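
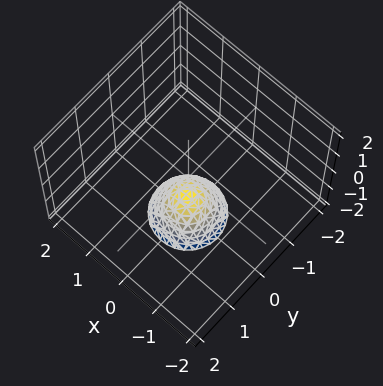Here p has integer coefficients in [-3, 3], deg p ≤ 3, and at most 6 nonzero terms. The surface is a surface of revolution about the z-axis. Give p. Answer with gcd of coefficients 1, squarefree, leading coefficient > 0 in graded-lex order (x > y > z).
3*x^2 + 3*y^2 + 2*z + 2

1. Degree: no degree-1 surface has this shape, so deg p = 2.
2. Symmetries: rotational symmetry about the z-axis ⇒ p depends on x, y only through x² + y².
3. From the visible intercepts: it misses every integer gridline on the x-axis; one z-axis crossing is at z = -1; no y-intercept at any integer in the box; a circular section at z = -2 has radius between 0 and 1.
4. Matching integer coefficients to the picture gives p.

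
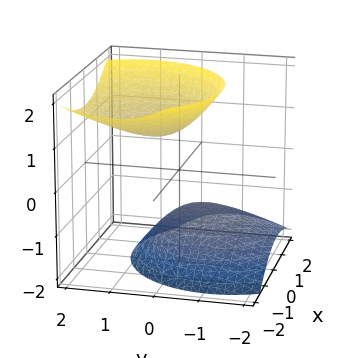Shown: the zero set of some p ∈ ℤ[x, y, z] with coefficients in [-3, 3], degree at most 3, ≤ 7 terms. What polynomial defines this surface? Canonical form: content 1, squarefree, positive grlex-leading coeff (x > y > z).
1. I count 2 distinct pieces. Treating them together as one polynomial.
2. The degree is 2 — no degree-1 surface has this shape.
3. Observable constraints: it misses every integer gridline on the x-axis; the z-axis gridline crossings are at z ∈ {-1, 1}; no y-intercept at any integer in the box.
4. Assembling these constraints gives the stated polynomial.

2*x^2 + x*z + 2*y^2 - 2*y*z - 2*z^2 + 2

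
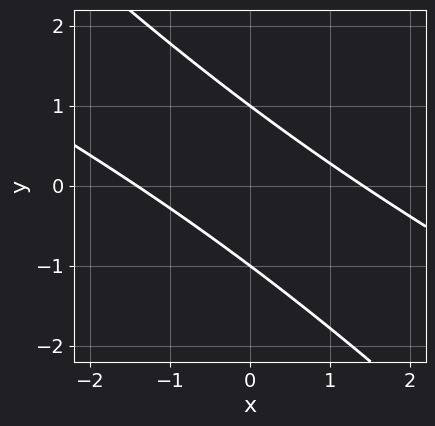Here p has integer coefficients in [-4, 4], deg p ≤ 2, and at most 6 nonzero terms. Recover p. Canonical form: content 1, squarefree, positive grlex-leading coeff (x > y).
x^2 + 3*x*y + 2*y^2 - 2

(a) Degree: no degree-1 curve has this shape, so deg p = 2.
(b) Reading off the gridlines: among the integer gridlines, it crosses the y-axis at y ∈ {-1, 1}.
(c) These observations pin down the coefficients.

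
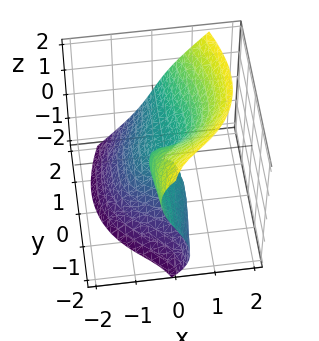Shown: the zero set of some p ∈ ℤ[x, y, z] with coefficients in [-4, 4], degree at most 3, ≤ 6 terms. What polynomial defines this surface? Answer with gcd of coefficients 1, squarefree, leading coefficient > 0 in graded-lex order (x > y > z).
2*x^3 + 2*x*y^2 - z^3 - 2*y*z

First, degree: no degree-2 surface has this shape, so deg p = 3.
Then, reading off the gridlines: it meets the x-axis at x = 0 (among the integer gridlines); the visible y-axis segment lies entirely on the surface; one z-axis crossing is at z = 0.
Finally, fitting integer coefficients to these (and the overall shape) gives p.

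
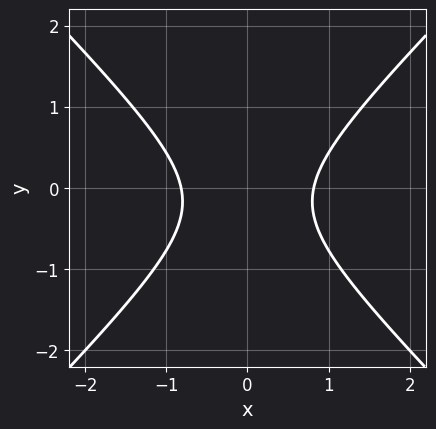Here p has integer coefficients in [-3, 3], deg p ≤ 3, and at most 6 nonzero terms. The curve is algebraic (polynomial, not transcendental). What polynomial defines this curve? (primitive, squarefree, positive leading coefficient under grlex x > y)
(a) Degree: a generic line meets the curve in up to 2 points, so deg p = 2.
(b) Symmetries: it's symmetric under x → −x, forcing even powers of x.
(c) From the axis intercepts and sections: the curve avoids every integer y-axis point in the box.
(d) Matching integer coefficients to the picture gives p.

3*x^2 - 3*y^2 - y - 2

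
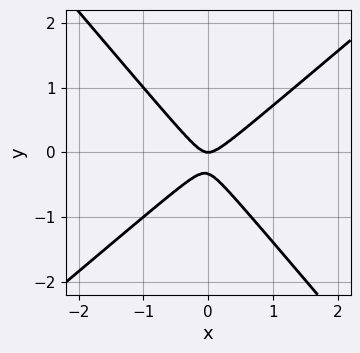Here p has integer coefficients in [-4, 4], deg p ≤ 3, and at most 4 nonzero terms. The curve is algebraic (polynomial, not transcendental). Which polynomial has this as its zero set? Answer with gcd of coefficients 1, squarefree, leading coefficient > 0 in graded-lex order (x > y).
3*x^2 - x*y - 3*y^2 - y

The degree is 2 — no degree-1 curve has this shape.
Checking where it meets the axes: it meets the x-axis at x = 0 (among the integer gridlines); one y-axis crossing is at y = 0.
Solving for integer coefficients yields p as stated.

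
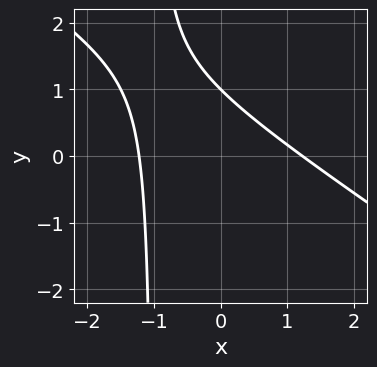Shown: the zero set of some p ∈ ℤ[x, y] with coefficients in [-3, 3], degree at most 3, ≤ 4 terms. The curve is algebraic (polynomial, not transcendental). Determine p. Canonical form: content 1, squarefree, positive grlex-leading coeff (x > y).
1. deg p = 2. The shape is more complex than any degree-1 curve.
2. Against the integer gridlines: it meets the y-axis at y = 1 (among the integer gridlines).
3. Together with the visible shape, these determine p as stated.

2*x^2 + 3*x*y + 3*y - 3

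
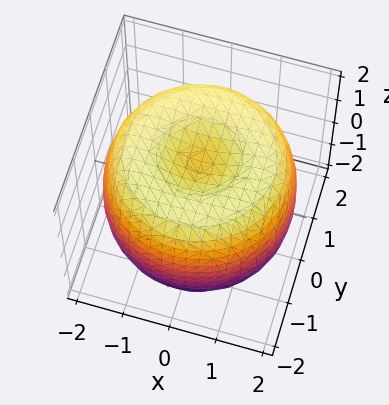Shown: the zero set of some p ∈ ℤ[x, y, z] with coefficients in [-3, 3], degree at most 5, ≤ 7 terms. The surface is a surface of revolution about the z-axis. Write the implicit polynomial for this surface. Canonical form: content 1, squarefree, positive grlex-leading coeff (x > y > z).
x^4 + 2*x^2*y^2 + y^4 - 3*x^2 - 3*y^2 + 2*z^2 - 3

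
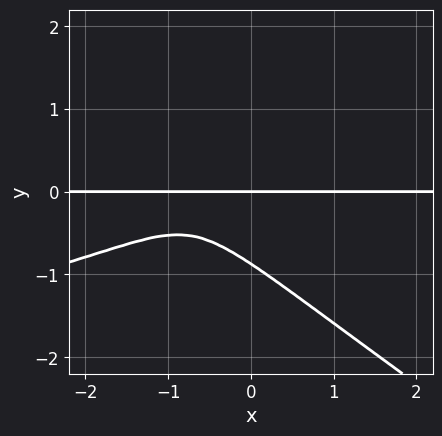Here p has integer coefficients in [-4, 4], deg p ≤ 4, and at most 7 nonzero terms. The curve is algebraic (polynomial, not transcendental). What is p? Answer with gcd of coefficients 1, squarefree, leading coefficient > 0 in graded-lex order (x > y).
2*x*y^3 + 3*y^4 + 2*x^2*y + 3*x*y + 2*y

1. deg p = 4. A generic line meets the curve in up to 4 points.
2. Reading off the gridlines: it meets the y-axis at y = 0 (among the integer gridlines); every point of the x-axis in the box is on the curve.
3. Putting this together gives p.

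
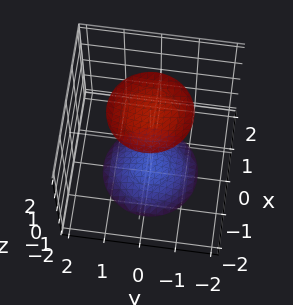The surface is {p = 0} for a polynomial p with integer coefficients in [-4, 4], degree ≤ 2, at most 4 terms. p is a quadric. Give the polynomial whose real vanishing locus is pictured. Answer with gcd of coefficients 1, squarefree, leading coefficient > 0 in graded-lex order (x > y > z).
x^2 + y^2 - z^2 + 3

1. There are 2 components. Treating them together as one polynomial.
2. The degree is 2 — two separate bowl-shaped sheets opening away from each other; a quadric.
3. By symmetry, every cross-section ⟂ z is a circle, so x, y appear only via x² + y²; mirror symmetry z ↦ −z ⇒ only even powers of z.
4. Reading off the gridlines: it misses every integer gridline on the x-axis; the surface avoids every integer y-axis point in the box.
5. Fitting integer coefficients to these (and the overall shape) gives p.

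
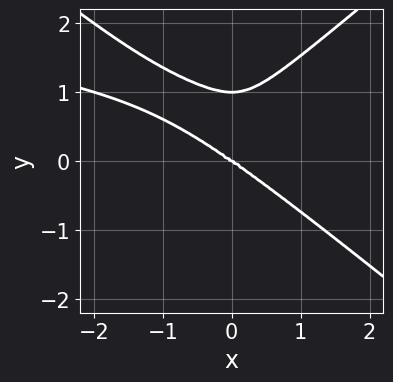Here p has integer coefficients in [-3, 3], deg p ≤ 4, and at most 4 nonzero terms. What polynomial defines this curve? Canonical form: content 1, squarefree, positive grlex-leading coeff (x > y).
The degree is 4 — a generic line meets the curve in up to 4 points.
Observable constraints: it crosses the x-axis at the gridline x = 0; among the integer gridlines, it crosses the y-axis at y ∈ {0, 1}.
Fitting integer coefficients to these (and the overall shape) gives p.

2*x^2*y^2 - 3*y^4 + x^3 + 3*y^3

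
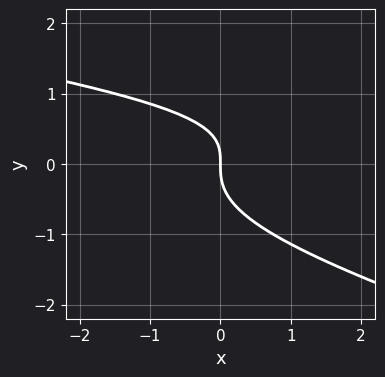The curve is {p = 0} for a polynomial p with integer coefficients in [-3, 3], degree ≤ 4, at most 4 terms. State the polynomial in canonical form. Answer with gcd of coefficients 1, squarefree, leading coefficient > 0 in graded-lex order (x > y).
x*y^2 + 3*y^3 - x*y + 2*x

deg p = 3. A generic line meets the curve in up to 3 points.
Against the integer gridlines: it crosses the y-axis at the gridline y = 0; it meets the x-axis at x = 0 (among the integer gridlines).
Together with the visible shape, these determine p as stated.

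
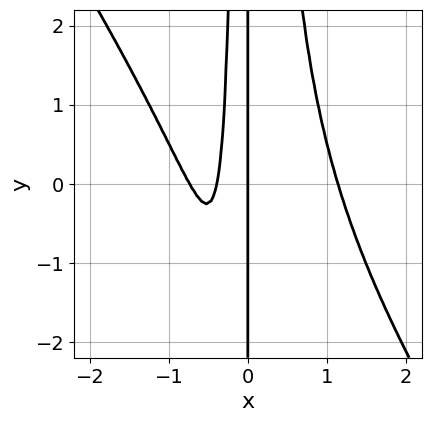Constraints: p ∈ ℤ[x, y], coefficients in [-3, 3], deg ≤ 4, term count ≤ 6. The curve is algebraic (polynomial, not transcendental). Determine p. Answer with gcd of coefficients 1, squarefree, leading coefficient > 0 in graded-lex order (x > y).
3*x^4 + 2*x^3*y - 3*x^2 - x

deg p = 4. The shape is more complex than any degree-3 curve.
Reading off the gridlines: the visible y-axis segment lies entirely on the curve; it crosses the x-axis at the gridline x = 0.
The integer polynomial consistent with all of this is the stated p.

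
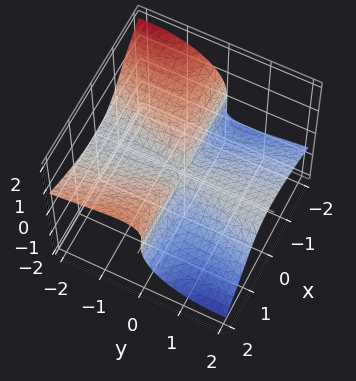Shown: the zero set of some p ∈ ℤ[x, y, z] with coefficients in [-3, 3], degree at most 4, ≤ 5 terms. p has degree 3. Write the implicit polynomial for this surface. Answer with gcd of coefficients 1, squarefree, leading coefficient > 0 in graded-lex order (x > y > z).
2*x^2*y - 3*x*y*z - x*z^2 + 3*y^2*z + 3*z^3

(a) The degree is 3 — the shape is more complex than any degree-2 surface.
(b) Against the integer gridlines: the visible x-axis segment lies entirely on the surface; the visible y-axis segment lies entirely on the surface; it crosses the z-axis at the gridline z = 0.
(c) The integer polynomial consistent with all of this is the stated p.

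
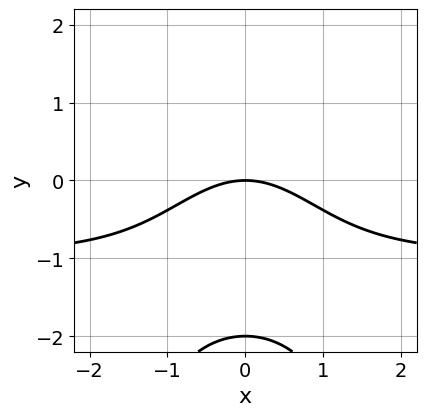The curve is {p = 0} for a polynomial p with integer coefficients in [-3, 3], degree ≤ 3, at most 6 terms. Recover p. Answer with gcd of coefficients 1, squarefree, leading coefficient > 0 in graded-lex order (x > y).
(a) The degree is 3 — no degree-2 curve has this shape.
(b) Symmetries: mirror symmetry x ↦ −x ⇒ only even powers of x.
(c) From the axis intercepts and sections: among the integer gridlines, it crosses the y-axis at y ∈ {-2, 0}; it meets the x-axis at x = 0 (among the integer gridlines).
(d) Assembling these constraints gives the stated polynomial.

x^2*y + x^2 + y^2 + 2*y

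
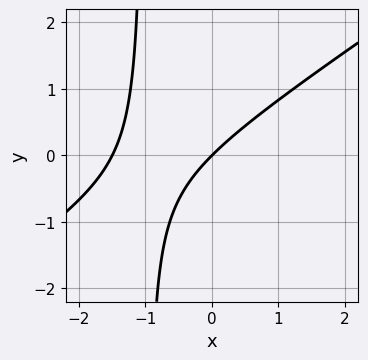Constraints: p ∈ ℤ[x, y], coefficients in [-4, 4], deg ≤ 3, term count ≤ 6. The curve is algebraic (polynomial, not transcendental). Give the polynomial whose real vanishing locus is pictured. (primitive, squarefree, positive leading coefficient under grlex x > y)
2*x^2 - 3*x*y + 3*x - 3*y

1. The degree is 2 — the shape is more complex than any degree-1 curve.
2. Observable constraints: it crosses the y-axis at the gridline y = 0; it crosses the x-axis at the gridline x = 0.
3. The integer polynomial consistent with all of this is the stated p.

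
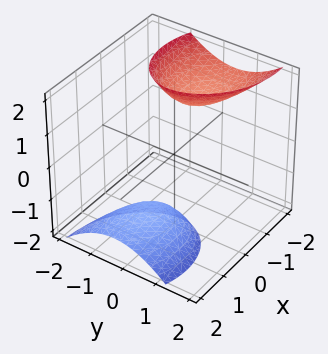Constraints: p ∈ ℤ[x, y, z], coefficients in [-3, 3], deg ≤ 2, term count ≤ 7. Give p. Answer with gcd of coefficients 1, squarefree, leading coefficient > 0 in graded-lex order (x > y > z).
First, the picture has 2 separate pieces.
Next, degree: a generic line meets the surface in up to 2 points, so deg p = 2.
Next, from the axis intercepts and sections: it misses every integer gridline on the y-axis; the surface avoids every integer x-axis point in the box.
Finally, matching integer coefficients to the picture gives p.

2*x^2 + x*y + 3*x*z + 3*y^2 - z^2 + 3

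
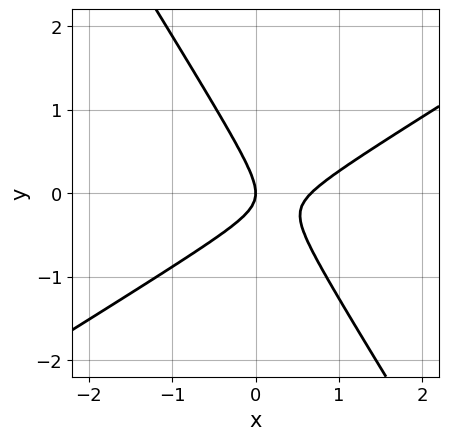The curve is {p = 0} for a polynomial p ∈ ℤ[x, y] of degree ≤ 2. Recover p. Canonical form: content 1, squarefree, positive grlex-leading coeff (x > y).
3*x^2 - 3*x*y - 3*y^2 - 2*x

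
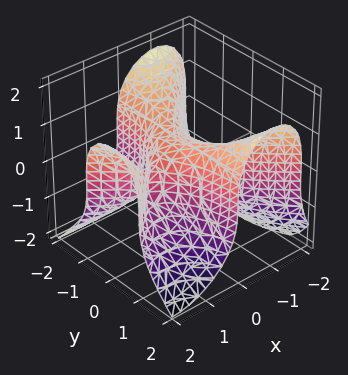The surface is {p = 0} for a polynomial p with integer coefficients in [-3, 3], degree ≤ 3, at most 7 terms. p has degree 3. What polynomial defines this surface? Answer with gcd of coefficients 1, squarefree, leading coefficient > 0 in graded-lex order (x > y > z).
2*x^3 - 3*x*y^2 - 2*z^3 - 3*x^2 + 1

(a) deg p = 3. A generic line meets the surface in up to 3 points.
(b) From the axis intercepts and sections: no y-intercept at any integer in the box; one x-axis crossing is at x = 1.
(c) The integer polynomial consistent with all of this is the stated p.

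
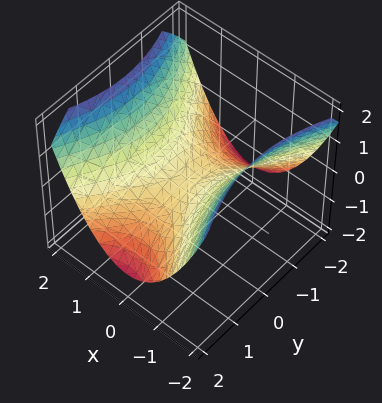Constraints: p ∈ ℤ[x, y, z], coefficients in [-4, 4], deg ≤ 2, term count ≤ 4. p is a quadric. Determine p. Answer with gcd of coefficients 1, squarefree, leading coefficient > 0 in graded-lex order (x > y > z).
deg p = 2. A hyperbolic paraboloid; a quadric.
Symmetries: the x ↦ −x reflection is a symmetry, so x appears only in even powers; mirror symmetry y ↦ −y ⇒ only even powers of y.
Against the integer gridlines: one z-axis crossing is at z = 0; one x-axis crossing is at x = 0.
These observations pin down the coefficients.

2*x^2 - y^2 - 3*z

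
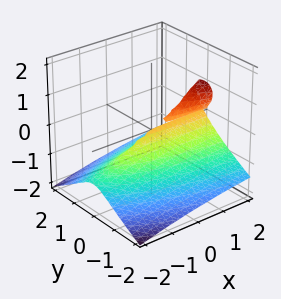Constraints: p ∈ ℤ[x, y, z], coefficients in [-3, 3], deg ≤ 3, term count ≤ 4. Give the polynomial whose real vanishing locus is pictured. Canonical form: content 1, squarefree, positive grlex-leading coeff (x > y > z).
x*z^2 - 2*z^3 - 2*y^2

First, deg p = 3.
Next, from the axis intercepts and sections: the visible x-axis segment lies entirely on the surface; one z-axis crossing is at z = 0; it crosses the y-axis at the gridline y = 0.
Finally, the integer polynomial consistent with all of this is the stated p.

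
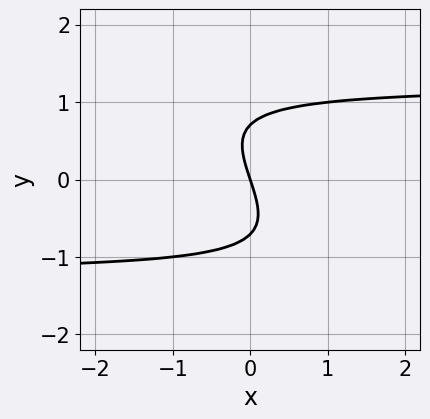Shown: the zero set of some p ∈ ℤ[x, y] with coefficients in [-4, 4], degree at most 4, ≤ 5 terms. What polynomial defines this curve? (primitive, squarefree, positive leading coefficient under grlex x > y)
First, the degree is 3 — a generic line meets the curve in up to 3 points.
Then, from the visible intercepts: it meets the y-axis at y = 0 (among the integer gridlines); it crosses the x-axis at the gridline x = 0.
Finally, putting this together gives p.

2*x*y^2 + 2*y^3 - 3*x - y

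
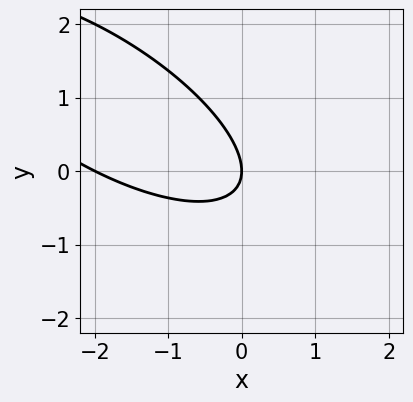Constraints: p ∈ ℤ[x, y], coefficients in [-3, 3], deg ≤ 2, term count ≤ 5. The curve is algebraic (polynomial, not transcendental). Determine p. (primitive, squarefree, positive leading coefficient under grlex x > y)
First, degree: a generic line meets the curve in up to 2 points, so deg p = 2.
Then, checking where it meets the axes: the x-axis gridline crossings are at x ∈ {-2, 0}; it crosses the y-axis at the gridline y = 0.
Finally, solving for integer coefficients yields p as stated.

x^2 + 2*x*y + 2*y^2 + 2*x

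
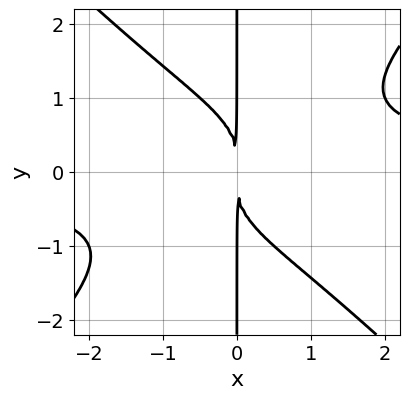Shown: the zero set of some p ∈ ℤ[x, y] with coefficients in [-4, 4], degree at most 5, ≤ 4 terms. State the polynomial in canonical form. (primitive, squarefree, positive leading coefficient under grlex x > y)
2*x^3*y - 2*x*y^3 - 3*x^2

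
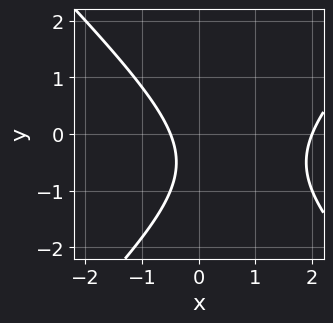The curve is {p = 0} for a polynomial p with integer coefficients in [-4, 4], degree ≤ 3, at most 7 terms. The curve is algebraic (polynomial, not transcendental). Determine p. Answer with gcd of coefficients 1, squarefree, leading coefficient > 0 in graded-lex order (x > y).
First, the degree is 2 — no degree-1 curve has this shape.
Next, observable constraints: no y-intercept at any integer in the box; it meets the x-axis at x = 2 (among the integer gridlines).
Finally, fitting integer coefficients to these (and the overall shape) gives p.

2*x^2 - 2*y^2 - 3*x - 2*y - 2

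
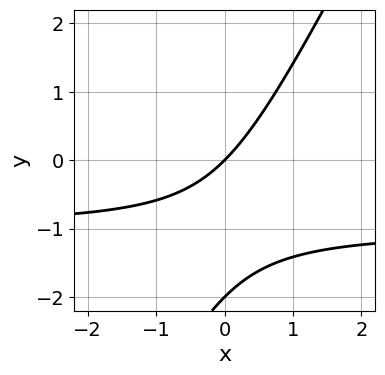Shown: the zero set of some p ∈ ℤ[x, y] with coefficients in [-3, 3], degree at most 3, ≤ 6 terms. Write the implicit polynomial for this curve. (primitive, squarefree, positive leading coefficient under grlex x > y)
2*x*y - y^2 + 2*x - 2*y

First, the degree is 2 — the shape is more complex than any degree-1 curve.
Next, checking where it meets the axes: it meets the x-axis at x = 0 (among the integer gridlines); the y-axis gridline crossings are at y ∈ {-2, 0}.
Finally, solving for integer coefficients yields p as stated.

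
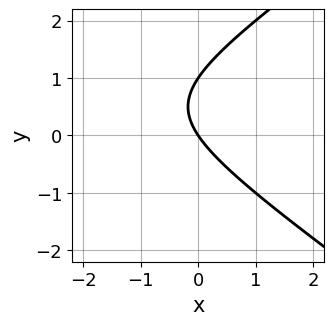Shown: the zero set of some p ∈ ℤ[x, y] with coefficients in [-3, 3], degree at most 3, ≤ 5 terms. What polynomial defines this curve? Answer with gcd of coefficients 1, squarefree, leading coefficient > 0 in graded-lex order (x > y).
x^2 - 2*y^2 + 3*x + 2*y

(a) Degree: no degree-1 curve has this shape, so deg p = 2.
(b) Observable constraints: it meets the x-axis at x = 0 (among the integer gridlines); the y-axis gridline crossings are at y ∈ {0, 1}.
(c) These observations pin down the coefficients.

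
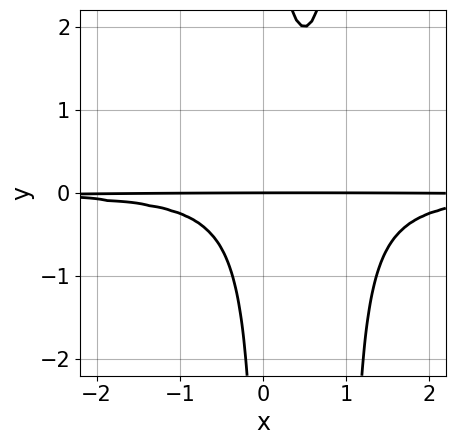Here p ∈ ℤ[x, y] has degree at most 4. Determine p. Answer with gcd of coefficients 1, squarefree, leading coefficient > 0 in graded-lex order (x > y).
2*x^2*y^2 - 2*x*y^2 + y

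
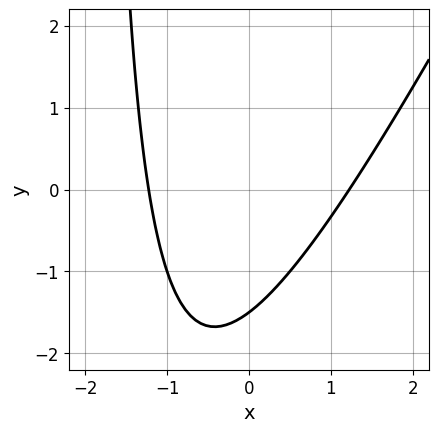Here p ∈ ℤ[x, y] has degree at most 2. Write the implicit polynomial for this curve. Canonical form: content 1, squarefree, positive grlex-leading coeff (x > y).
2*x^2 - x*y - 2*y - 3

deg p = 2.
Solving for integer coefficients yields p as stated.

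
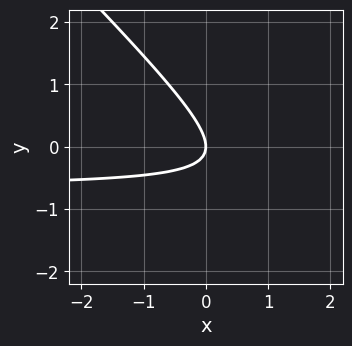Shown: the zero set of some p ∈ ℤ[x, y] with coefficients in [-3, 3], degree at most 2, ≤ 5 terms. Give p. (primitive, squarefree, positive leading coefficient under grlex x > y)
3*x*y + 3*y^2 + 2*x

1. deg p = 2. The shape is more complex than any degree-1 curve.
2. Reading off the gridlines: it meets the x-axis at x = 0 (among the integer gridlines); it meets the y-axis at y = 0 (among the integer gridlines).
3. These observations pin down the coefficients.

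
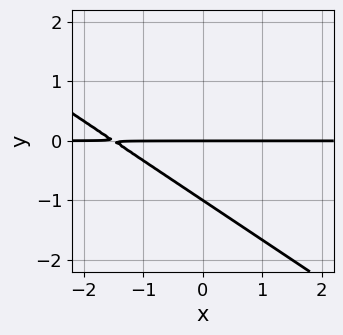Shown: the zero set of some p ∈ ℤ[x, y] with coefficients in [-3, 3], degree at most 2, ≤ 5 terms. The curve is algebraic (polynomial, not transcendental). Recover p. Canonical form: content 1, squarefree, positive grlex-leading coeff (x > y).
deg p = 2. No degree-1 curve has this shape.
From the visible intercepts: the visible x-axis segment lies entirely on the curve; among the integer gridlines, it crosses the y-axis at y ∈ {-1, 0}.
Fitting integer coefficients to these (and the overall shape) gives p.

2*x*y + 3*y^2 + 3*y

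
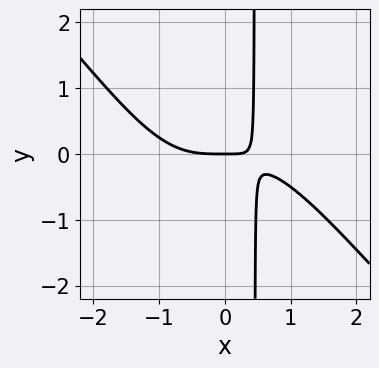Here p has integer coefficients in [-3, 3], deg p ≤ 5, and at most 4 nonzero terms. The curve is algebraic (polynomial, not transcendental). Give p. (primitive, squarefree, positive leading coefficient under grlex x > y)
x^4 + x^3*y + 2*x*y - y

First, degree: the shape is more complex than any degree-3 curve, so deg p = 4.
Then, from the axis intercepts and sections: it crosses the x-axis at the gridline x = 0; it meets the y-axis at y = 0 (among the integer gridlines).
Finally, fitting integer coefficients to these (and the overall shape) gives p.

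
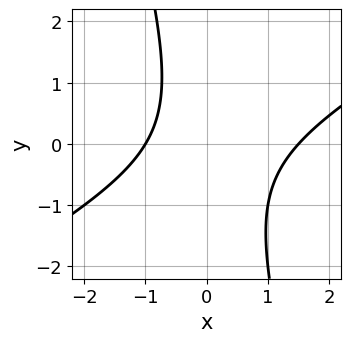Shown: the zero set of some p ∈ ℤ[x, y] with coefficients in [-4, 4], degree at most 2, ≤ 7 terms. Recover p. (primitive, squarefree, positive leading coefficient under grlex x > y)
deg p = 2. No degree-1 curve has this shape.
Reading off the gridlines: the curve avoids every integer y-axis point in the box; it crosses the x-axis at the gridline x = -1.
Together with the visible shape, these determine p as stated.

2*x^2 - 3*x*y - y^2 - x - 3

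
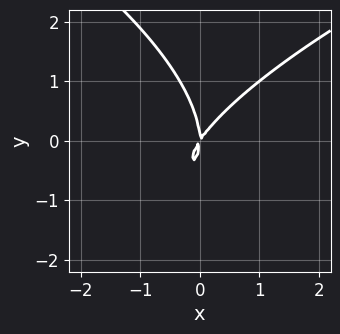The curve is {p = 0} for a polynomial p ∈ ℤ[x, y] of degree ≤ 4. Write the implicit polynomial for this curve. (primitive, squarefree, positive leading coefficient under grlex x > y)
First, the degree is 3 — a generic line meets the curve in up to 3 points.
Next, from the axis intercepts and sections: it meets the y-axis at y = 0 (among the integer gridlines); it meets the x-axis at x = 0 (among the integer gridlines).
Finally, assembling these constraints gives the stated polynomial.

y^3 - 3*x^2 + 2*x*y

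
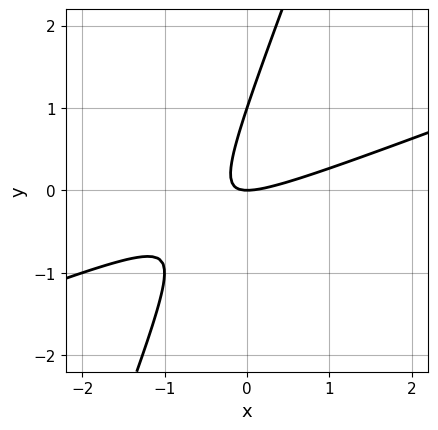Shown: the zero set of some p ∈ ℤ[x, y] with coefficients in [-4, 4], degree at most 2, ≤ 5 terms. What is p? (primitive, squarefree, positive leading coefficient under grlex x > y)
x^2 - 3*x*y + y^2 - y

1. The degree is 2 — the shape is more complex than any degree-1 curve.
2. From the visible intercepts: it meets the x-axis at x = 0 (among the integer gridlines); among the integer gridlines, it crosses the y-axis at y ∈ {0, 1}.
3. Matching integer coefficients to the picture gives p.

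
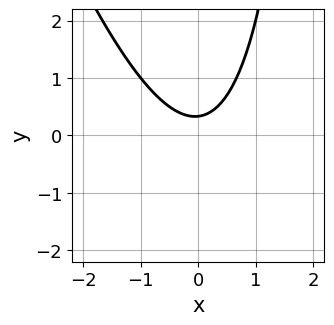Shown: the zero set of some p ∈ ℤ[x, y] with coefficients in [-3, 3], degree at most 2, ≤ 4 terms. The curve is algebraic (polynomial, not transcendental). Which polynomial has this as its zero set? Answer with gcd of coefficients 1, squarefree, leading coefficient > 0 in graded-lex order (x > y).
(a) The degree is 2 — the shape is more complex than any degree-1 curve.
(b) Checking where it meets the axes: no x-intercept at any integer in the box.
(c) Matching integer coefficients to the picture gives p.

3*x^2 + x*y - 3*y + 1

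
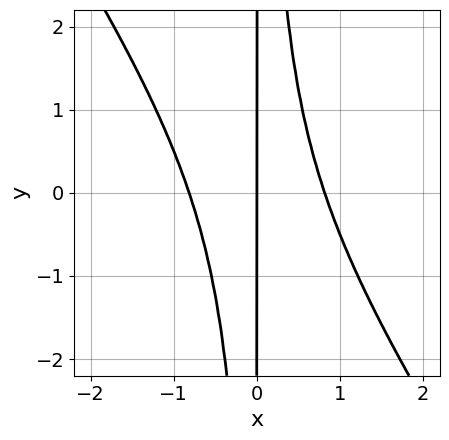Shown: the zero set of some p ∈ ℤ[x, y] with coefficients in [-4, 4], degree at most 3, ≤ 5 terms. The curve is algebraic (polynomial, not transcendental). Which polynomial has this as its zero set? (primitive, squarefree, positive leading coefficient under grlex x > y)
3*x^3 + 2*x^2*y - 2*x

(a) deg p = 3. No degree-2 curve has this shape.
(b) Observable constraints: it crosses the x-axis at the gridline x = 0; the visible y-axis segment lies entirely on the curve.
(c) The integer polynomial consistent with all of this is the stated p.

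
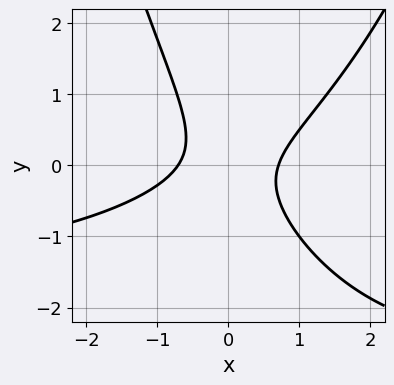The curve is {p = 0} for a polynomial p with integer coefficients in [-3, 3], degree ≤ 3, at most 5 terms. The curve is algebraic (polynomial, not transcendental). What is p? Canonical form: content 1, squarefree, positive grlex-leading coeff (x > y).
deg p = 3. No degree-2 curve has this shape.
Checking where it meets the axes: no y-intercept at any integer in the box.
Putting this together gives p.

x^2*y + 2*x^2 - 2*x*y - 2*y^2 - 1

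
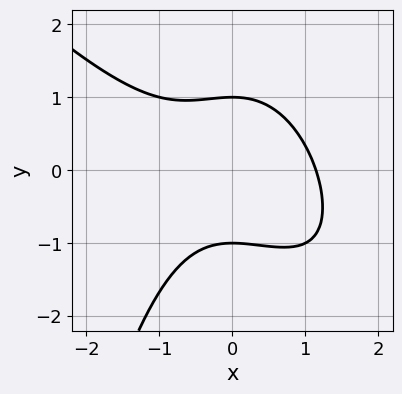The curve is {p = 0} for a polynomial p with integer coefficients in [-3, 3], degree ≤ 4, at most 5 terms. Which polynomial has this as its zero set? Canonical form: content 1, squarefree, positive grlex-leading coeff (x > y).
(a) The degree is 3 — the shape is more complex than any degree-2 curve.
(b) From the visible intercepts: among the integer gridlines, it crosses the y-axis at y ∈ {-1, 1}.
(c) Fitting integer coefficients to these (and the overall shape) gives p.

2*x^3 + 2*x^2*y + 3*y^2 - 3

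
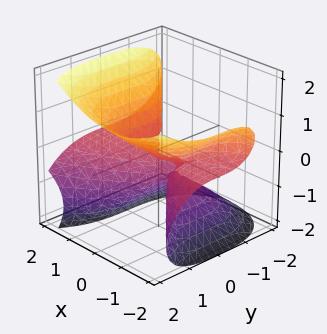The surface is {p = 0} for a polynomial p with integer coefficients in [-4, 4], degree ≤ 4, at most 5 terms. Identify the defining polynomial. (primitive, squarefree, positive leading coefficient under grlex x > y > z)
2*x^2*z + y^3 - 2*z^3 + 2*x*z - 2*z^2

1. Degree: no degree-2 surface has this shape, so deg p = 3.
2. Observable constraints: one y-axis crossing is at y = 0; every point of the x-axis in the box is on the surface; among the integer gridlines, it crosses the z-axis at z ∈ {-1, 0}.
3. Solving for integer coefficients yields p as stated.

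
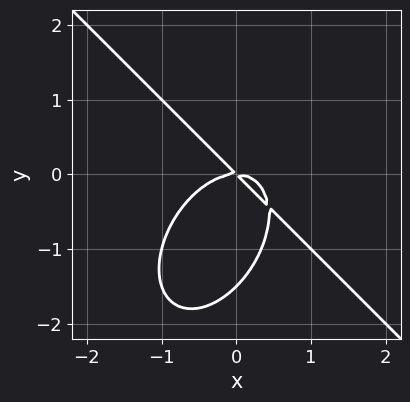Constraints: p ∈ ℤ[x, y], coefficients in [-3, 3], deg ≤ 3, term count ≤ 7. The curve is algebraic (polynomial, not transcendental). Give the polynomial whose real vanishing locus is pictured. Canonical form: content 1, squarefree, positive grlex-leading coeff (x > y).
deg p = 3. The shape is more complex than any degree-2 curve.
Observable constraints: one x-axis crossing is at x = 0; one y-axis crossing is at y = 0.
The integer polynomial consistent with all of this is the stated p.

3*x^3 + x^2*y + 2*y^3 + 3*x*y + 3*y^2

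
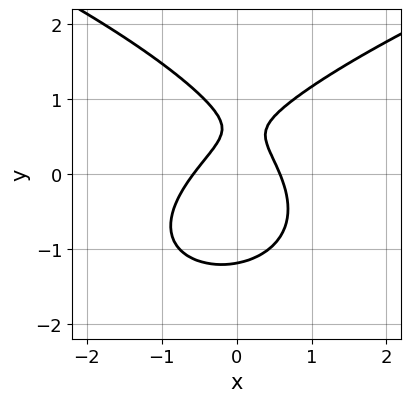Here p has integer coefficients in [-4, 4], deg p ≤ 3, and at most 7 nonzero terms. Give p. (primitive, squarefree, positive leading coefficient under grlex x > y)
First, the degree is 3 — the shape is more complex than any degree-2 curve.
Finally, matching integer coefficients to the picture gives p.

2*y^3 - 3*x^2 + x*y - 2*y + 1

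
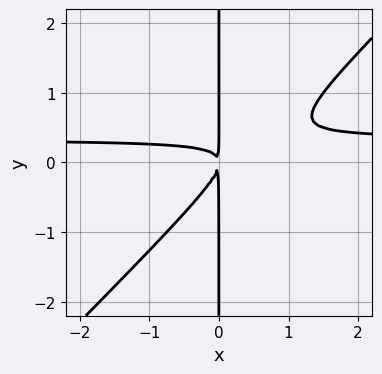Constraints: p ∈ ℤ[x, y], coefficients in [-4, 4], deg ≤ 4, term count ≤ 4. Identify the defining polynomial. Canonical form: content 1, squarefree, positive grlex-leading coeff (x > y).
1. deg p = 3. The shape is more complex than any degree-2 curve.
2. Checking where it meets the axes: the visible y-axis segment lies entirely on the curve.
3. Solving for integer coefficients yields p as stated.

3*x^2*y - 3*x*y^2 - x^2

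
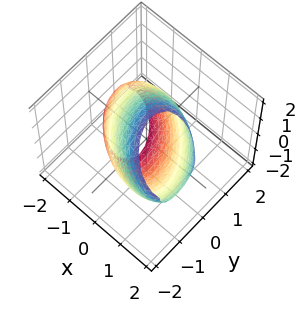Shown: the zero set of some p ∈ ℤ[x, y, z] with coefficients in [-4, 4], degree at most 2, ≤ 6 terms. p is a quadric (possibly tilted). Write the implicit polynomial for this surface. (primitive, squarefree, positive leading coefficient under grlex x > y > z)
2*x^2 + 2*x*y - 2*x*z + 2*y^2 + z^2 - 3

(a) Degree: a generic line meets the surface in up to 2 points, so deg p = 2.
(b) Putting this together gives p.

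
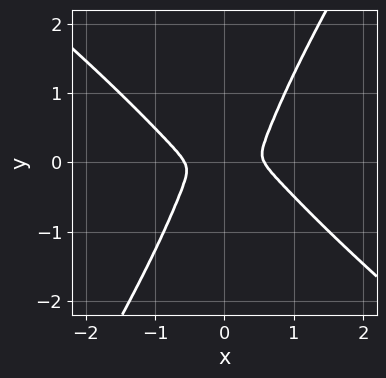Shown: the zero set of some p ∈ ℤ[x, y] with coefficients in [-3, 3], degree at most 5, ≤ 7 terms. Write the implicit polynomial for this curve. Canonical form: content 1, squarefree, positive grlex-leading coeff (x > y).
3*x^4 + 3*x^3*y - y^4 - x^2 - 2*y^2

(a) deg p = 4.
(b) The integer polynomial consistent with all of this is the stated p.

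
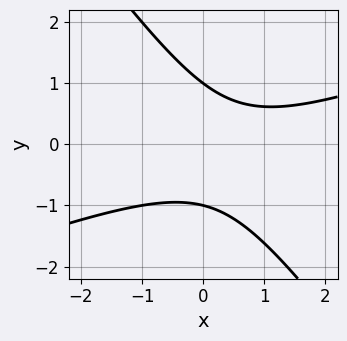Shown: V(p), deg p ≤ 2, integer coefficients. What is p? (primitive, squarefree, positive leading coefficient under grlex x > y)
x^2 - 2*x*y - 2*y^2 - x + 2

(a) Degree: no degree-1 curve has this shape, so deg p = 2.
(b) Observable constraints: the curve avoids every integer x-axis point in the box; among the integer gridlines, it crosses the y-axis at y ∈ {-1, 1}.
(c) The integer polynomial consistent with all of this is the stated p.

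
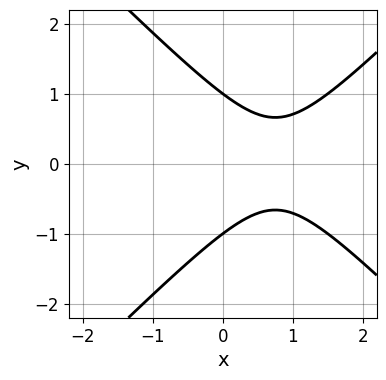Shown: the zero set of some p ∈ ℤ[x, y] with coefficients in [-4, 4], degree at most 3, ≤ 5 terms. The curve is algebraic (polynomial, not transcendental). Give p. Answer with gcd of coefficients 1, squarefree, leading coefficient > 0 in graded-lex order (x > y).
2*x^2 - 2*y^2 - 3*x + 2

First, deg p = 2.
Next, symmetries: it's symmetric under y → −y, forcing even powers of y.
Next, reading off the gridlines: among the integer gridlines, it crosses the y-axis at y ∈ {-1, 1}; it misses every integer gridline on the x-axis.
Finally, solving for integer coefficients yields p as stated.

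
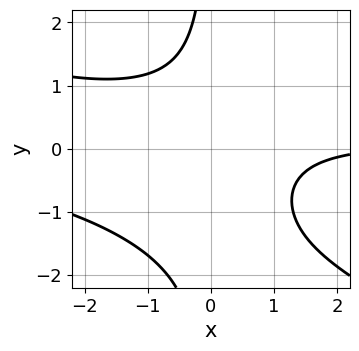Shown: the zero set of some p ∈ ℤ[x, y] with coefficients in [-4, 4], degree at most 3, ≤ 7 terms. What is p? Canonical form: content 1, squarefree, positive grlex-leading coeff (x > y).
x^2*y + 2*x*y^2 + 2*x*y - x + 3

deg p = 3.
Observable constraints: no x-intercept at any integer in the box; the curve avoids every integer y-axis point in the box.
These observations pin down the coefficients.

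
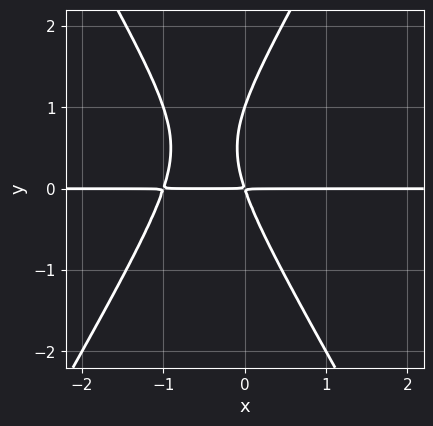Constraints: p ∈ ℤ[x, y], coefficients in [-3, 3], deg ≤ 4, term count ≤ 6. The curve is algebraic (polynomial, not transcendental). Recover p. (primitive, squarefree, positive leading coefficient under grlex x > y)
3*x^2*y - y^3 + 3*x*y + y^2

The degree is 3 — the shape is more complex than any degree-2 curve.
Checking where it meets the axes: the visible x-axis segment lies entirely on the curve; it meets the y-axis at y = 1 (among the integer gridlines).
Putting this together gives p.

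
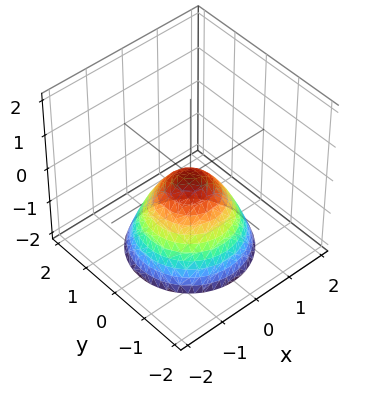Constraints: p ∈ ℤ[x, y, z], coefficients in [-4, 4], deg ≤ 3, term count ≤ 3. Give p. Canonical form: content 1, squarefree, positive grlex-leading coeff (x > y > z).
1. The degree is 2 — a single bowl opening along one axis; a quadric.
2. Symmetries: rotational symmetry about the z-axis ⇒ p depends on x, y only through x² + y².
3. From the visible intercepts: a circular section at z = -1 has radius exactly 1; it meets the x-axis at x = 0 (among the integer gridlines); one z-axis crossing is at z = 0; it crosses the y-axis at the gridline y = 0.
4. Putting this together gives p.

x^2 + y^2 + z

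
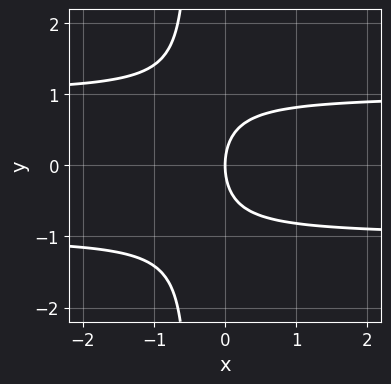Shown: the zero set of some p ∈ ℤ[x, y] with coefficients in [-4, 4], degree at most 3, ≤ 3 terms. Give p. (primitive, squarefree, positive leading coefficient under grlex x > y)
2*x*y^2 + y^2 - 2*x

Degree: no degree-2 curve has this shape, so deg p = 3.
Symmetries: it's symmetric under y → −y, forcing even powers of y.
Reading off the gridlines: one y-axis crossing is at y = 0; it meets the x-axis at x = 0 (among the integer gridlines).
Fitting integer coefficients to these (and the overall shape) gives p.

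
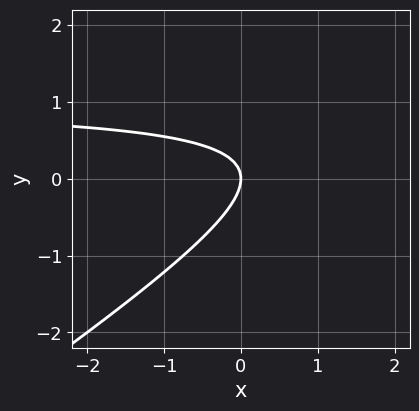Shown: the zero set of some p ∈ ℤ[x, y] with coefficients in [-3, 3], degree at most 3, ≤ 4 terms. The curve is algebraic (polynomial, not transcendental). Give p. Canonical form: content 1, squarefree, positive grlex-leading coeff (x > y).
2*x*y - 3*y^2 - 2*x

(a) deg p = 2. The shape is more complex than any degree-1 curve.
(b) Against the integer gridlines: it crosses the y-axis at the gridline y = 0; it meets the x-axis at x = 0 (among the integer gridlines).
(c) Together with the visible shape, these determine p as stated.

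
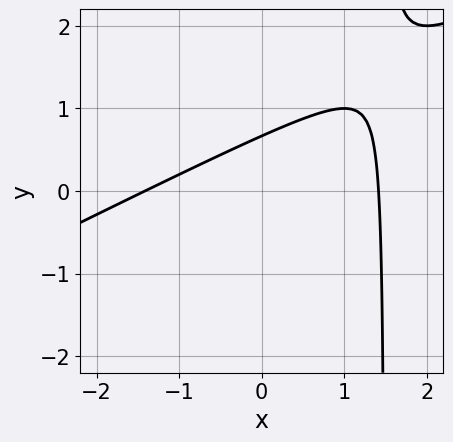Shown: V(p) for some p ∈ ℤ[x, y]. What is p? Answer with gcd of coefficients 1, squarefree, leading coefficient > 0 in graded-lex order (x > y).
x^2 - 2*x*y + 3*y - 2

1. deg p = 2.
2. Putting this together gives p.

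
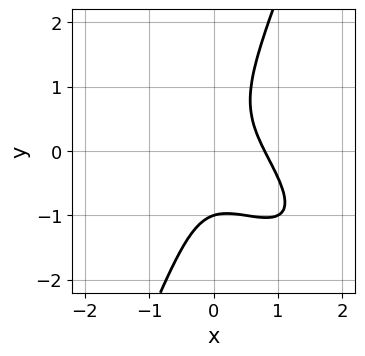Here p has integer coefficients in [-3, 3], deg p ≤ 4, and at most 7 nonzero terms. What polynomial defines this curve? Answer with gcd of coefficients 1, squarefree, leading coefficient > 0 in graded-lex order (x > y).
deg p = 3.
Against the integer gridlines: one y-axis crossing is at y = -1.
Matching integer coefficients to the picture gives p.

2*x^3 + 3*x^2*y + x*y^2 - y^3 - 1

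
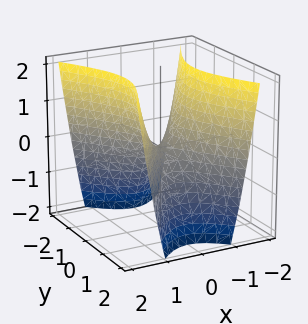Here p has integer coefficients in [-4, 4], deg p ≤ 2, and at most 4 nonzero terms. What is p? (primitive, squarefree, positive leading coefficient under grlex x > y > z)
2*x^2 - y^2 - z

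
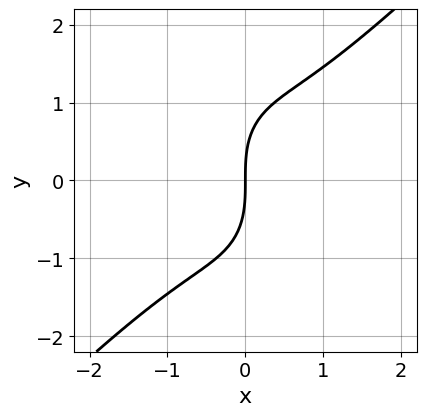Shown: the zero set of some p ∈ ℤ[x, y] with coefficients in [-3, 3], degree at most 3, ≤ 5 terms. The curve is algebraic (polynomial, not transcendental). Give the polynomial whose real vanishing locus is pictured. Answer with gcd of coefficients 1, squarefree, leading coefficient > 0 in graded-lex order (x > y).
(a) The degree is 3 — no degree-2 curve has this shape.
(b) Checking where it meets the axes: it meets the x-axis at x = 0 (among the integer gridlines); it meets the y-axis at y = 0 (among the integer gridlines).
(c) The integer polynomial consistent with all of this is the stated p.

3*x^3 - 2*x^2*y - y^3 + 3*x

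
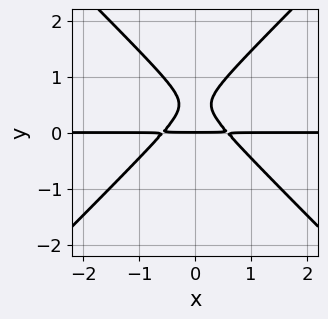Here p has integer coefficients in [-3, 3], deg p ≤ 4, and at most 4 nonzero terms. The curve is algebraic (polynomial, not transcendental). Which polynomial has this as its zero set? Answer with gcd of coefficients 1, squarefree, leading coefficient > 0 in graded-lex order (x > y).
First, deg p = 3. No degree-2 curve has this shape.
Next, symmetries: mirror symmetry x ↦ −x ⇒ only even powers of x.
Next, observable constraints: the visible x-axis segment lies entirely on the curve; it meets the y-axis at y = 0 (among the integer gridlines).
Finally, fitting integer coefficients to these (and the overall shape) gives p.

3*x^2*y - 3*y^3 + 3*y^2 - y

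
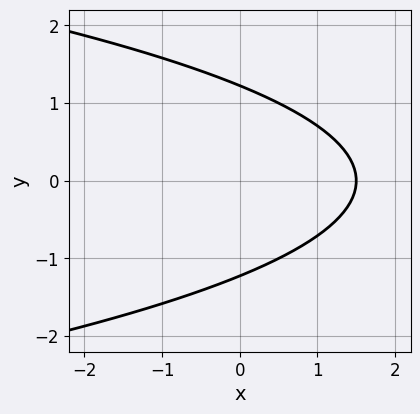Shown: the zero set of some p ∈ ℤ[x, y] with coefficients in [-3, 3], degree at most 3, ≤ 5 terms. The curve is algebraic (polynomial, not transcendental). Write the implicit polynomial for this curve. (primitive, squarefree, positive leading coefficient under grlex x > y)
1. Degree: a generic line meets the curve in up to 2 points, so deg p = 2.
2. Symmetries: the y ↦ −y reflection is a symmetry, so y appears only in even powers.
3. Matching integer coefficients to the picture gives p.

2*y^2 + 2*x - 3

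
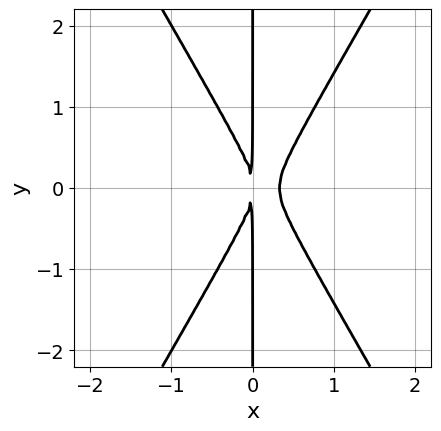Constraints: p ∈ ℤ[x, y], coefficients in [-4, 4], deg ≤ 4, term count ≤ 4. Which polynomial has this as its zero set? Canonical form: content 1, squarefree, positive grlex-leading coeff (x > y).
3*x^3 - x*y^2 - x^2

(a) The degree is 3 — the shape is more complex than any degree-2 curve.
(b) Symmetries: it's symmetric under y → −y, forcing even powers of y.
(c) Against the integer gridlines: the visible y-axis segment lies entirely on the curve.
(d) These observations pin down the coefficients.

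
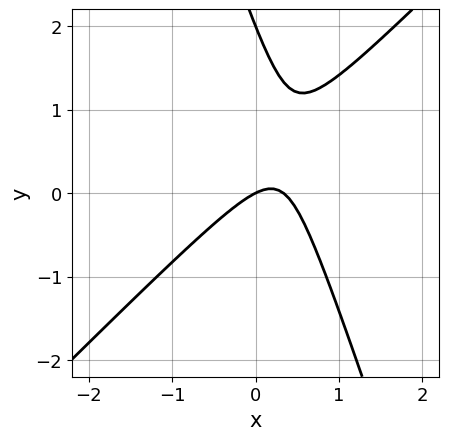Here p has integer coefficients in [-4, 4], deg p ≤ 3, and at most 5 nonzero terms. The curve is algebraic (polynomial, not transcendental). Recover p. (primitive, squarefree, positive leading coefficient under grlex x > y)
3*x^2 - 2*x*y - y^2 - x + 2*y

First, degree: no degree-1 curve has this shape, so deg p = 2.
Next, observable constraints: it meets the x-axis at x = 0 (among the integer gridlines); the y-axis gridline crossings are at y ∈ {0, 2}.
Finally, putting this together gives p.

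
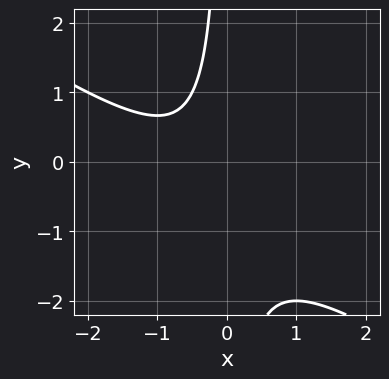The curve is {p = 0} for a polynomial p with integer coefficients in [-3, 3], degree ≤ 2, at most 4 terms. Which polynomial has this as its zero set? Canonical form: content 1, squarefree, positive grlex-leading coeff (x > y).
2*x^2 + 3*x*y + 2*x + 2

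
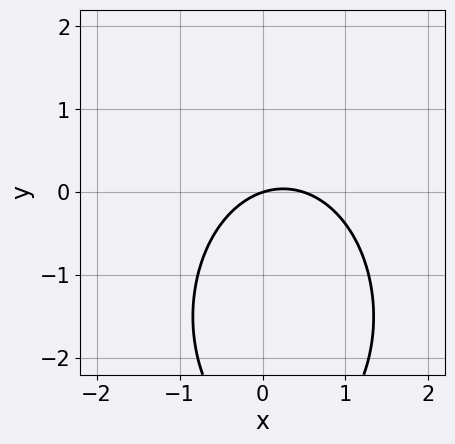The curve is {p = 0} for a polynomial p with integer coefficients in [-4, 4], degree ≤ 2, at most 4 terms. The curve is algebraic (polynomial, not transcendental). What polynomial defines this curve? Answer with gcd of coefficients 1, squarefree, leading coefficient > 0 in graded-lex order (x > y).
deg p = 2. A generic line meets the curve in up to 2 points.
Checking where it meets the axes: it crosses the y-axis at the gridline y = 0; one x-axis crossing is at x = 0.
Assembling these constraints gives the stated polynomial.

2*x^2 + y^2 - x + 3*y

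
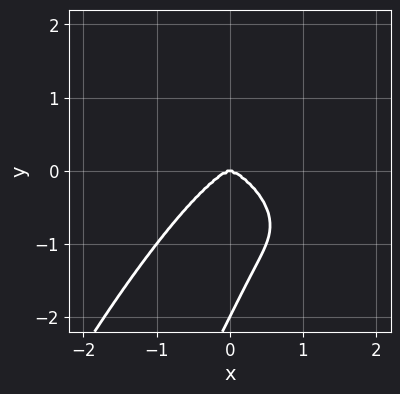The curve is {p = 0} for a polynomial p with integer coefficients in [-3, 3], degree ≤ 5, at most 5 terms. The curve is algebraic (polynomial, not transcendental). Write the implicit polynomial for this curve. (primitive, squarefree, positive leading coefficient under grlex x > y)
2*x^4 + x^3*y - 2*x*y^3 + y^4 + 2*y^3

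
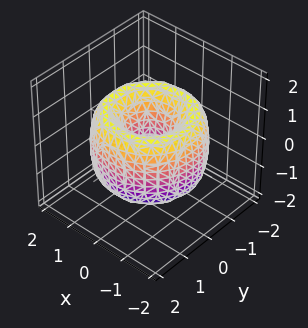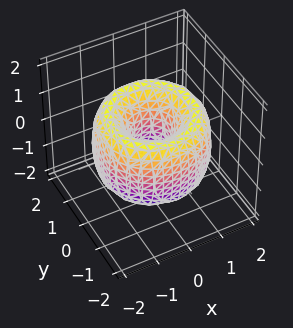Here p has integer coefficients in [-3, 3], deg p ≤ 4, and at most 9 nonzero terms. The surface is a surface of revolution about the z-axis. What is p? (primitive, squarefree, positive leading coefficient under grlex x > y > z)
The degree is 4 — the shape is more complex than any degree-3 surface.
Symmetry: every cross-section ⟂ z is a circle, so x, y appear only via x² + y².
Observable constraints: a circular section at z = 0 has radius between 0 and 1; it misses every integer gridline on the z-axis.
Fitting integer coefficients to these (and the overall shape) gives p.

x^4 + 2*x^2*y^2 + y^4 - 3*x^2 - 3*y^2 + z^2 + 1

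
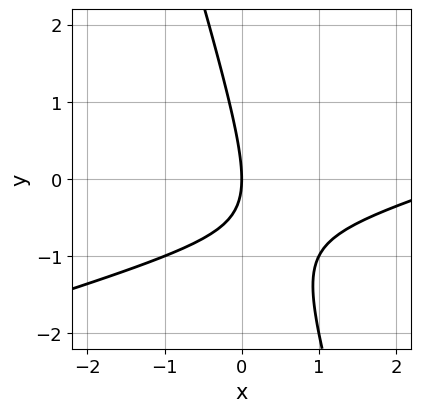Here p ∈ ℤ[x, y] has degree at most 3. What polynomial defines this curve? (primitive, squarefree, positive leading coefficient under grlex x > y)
x^2 - 3*x*y - y^2 - 3*x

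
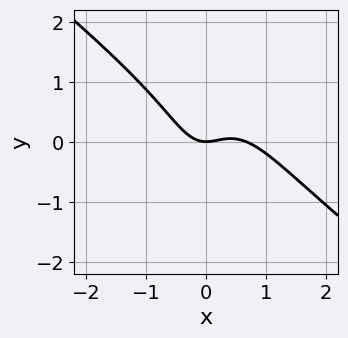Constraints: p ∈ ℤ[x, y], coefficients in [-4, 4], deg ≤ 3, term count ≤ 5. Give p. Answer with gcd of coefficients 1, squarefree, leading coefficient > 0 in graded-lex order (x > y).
3*x^3 + 3*x^2*y + y^3 - 2*x^2 + 2*y

(a) Degree: a generic line meets the curve in up to 3 points, so deg p = 3.
(b) From the axis intercepts and sections: one y-axis crossing is at y = 0; it meets the x-axis at x = 0 (among the integer gridlines).
(c) Solving for integer coefficients yields p as stated.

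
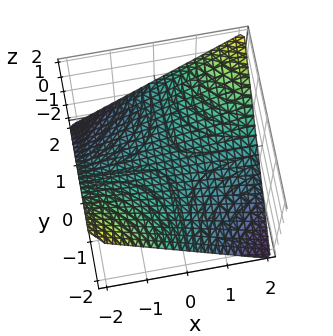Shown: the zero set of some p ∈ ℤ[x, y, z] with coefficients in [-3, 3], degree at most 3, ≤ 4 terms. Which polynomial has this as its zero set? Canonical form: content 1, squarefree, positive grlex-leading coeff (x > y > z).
x*y - 2*z

(a) Degree: a hyperbolic paraboloid; a quadric, so deg p = 2.
(b) Checking where it meets the axes: every point of the y-axis in the box is on the surface; the visible x-axis segment lies entirely on the surface.
(c) Putting this together gives p.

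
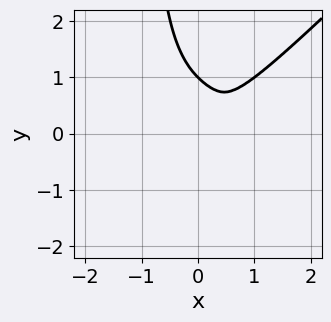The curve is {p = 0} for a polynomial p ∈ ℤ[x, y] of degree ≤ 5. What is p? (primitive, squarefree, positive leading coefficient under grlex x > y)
x^4 - x*y^3 - y^3 + y^2

First, deg p = 4.
Then, against the integer gridlines: one y-axis crossing is at y = 1.
Finally, fitting integer coefficients to these (and the overall shape) gives p.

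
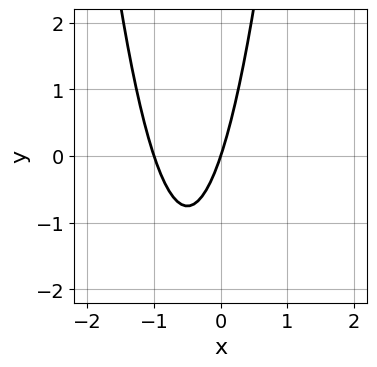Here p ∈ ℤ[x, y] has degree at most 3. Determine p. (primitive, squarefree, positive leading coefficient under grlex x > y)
3*x^2 + 3*x - y

First, the degree is 2 — no degree-1 curve has this shape.
Then, from the visible intercepts: it crosses the y-axis at the gridline y = 0; among the integer gridlines, it crosses the x-axis at x ∈ {-1, 0}.
Finally, fitting integer coefficients to these (and the overall shape) gives p.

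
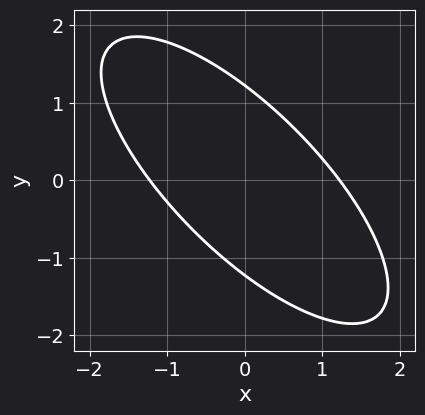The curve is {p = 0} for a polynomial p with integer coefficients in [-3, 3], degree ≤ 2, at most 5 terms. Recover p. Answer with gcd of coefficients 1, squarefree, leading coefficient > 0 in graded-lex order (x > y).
2*x^2 + 3*x*y + 2*y^2 - 3

1. Degree: no degree-1 curve has this shape, so deg p = 2.
2. The integer polynomial consistent with all of this is the stated p.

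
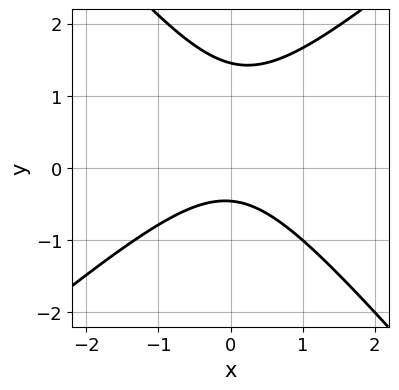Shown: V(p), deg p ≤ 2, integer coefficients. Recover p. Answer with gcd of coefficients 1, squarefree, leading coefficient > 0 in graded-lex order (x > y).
3*x^2 - x*y - 3*y^2 + 3*y + 2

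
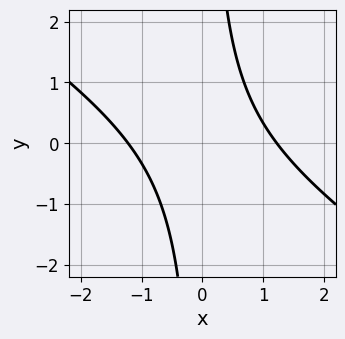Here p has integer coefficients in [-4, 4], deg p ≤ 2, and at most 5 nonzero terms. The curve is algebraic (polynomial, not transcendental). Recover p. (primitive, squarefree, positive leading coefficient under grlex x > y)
2*x^2 + 3*x*y - 3

Degree: a generic line meets the curve in up to 2 points, so deg p = 2.
Reading off the gridlines: it misses every integer gridline on the y-axis.
Assembling these constraints gives the stated polynomial.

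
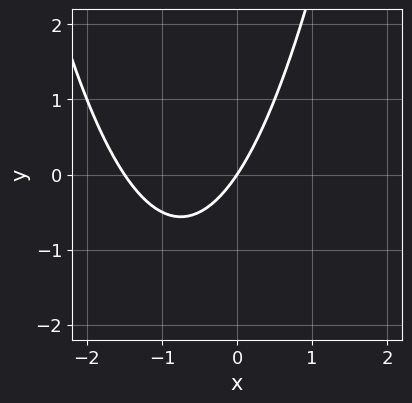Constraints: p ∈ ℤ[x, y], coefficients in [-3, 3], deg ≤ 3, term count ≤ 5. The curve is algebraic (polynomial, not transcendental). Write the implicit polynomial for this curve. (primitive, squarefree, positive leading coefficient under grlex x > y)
2*x^2 + 3*x - 2*y

1. deg p = 2. The shape is more complex than any degree-1 curve.
2. Against the integer gridlines: one y-axis crossing is at y = 0; one x-axis crossing is at x = 0.
3. Assembling these constraints gives the stated polynomial.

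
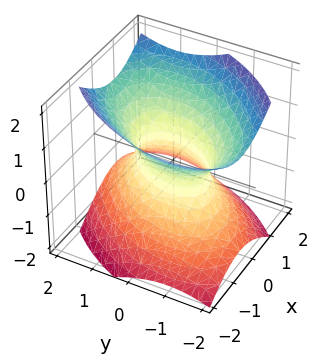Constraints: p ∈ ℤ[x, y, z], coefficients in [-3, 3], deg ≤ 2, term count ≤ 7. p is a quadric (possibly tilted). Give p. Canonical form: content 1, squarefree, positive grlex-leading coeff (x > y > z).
1. deg p = 2.
2. Reading off the gridlines: the y-axis gridline crossings are at y ∈ {-1, 1}; it misses every integer gridline on the z-axis.
3. Putting this together gives p.

3*x^2 - 2*x*y + 2*y^2 - 3*z^2 - 2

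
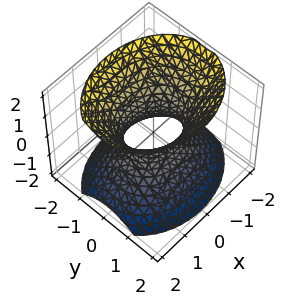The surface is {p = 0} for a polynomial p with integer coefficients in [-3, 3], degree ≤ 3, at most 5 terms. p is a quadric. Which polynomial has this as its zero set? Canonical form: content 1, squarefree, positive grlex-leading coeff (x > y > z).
(a) Degree: an hourglass — one-sheet hyperboloid; a quadric, so deg p = 2.
(b) Symmetries: it's symmetric under y → −y, forcing even powers of y; it's symmetric under x → −x, forcing even powers of x; mirror symmetry z ↦ −z ⇒ only even powers of z.
(c) From the axis intercepts and sections: among the integer gridlines, it crosses the x-axis at x ∈ {-1, 1}; the surface avoids every integer z-axis point in the box.
(d) The integer polynomial consistent with all of this is the stated p.

2*x^2 + 3*y^2 - 2*z^2 - 2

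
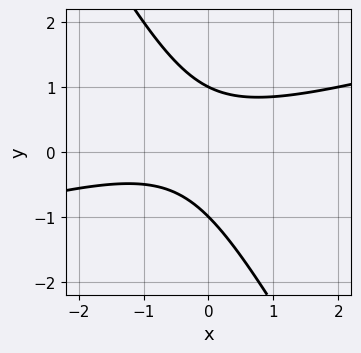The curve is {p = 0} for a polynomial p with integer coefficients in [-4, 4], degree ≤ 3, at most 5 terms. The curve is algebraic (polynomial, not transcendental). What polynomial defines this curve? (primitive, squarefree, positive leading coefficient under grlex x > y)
x^2 - 3*x*y - 2*y^2 + x + 2

First, deg p = 2.
Next, reading off the gridlines: no x-intercept at any integer in the box; the y-axis gridline crossings are at y ∈ {-1, 1}.
Finally, solving for integer coefficients yields p as stated.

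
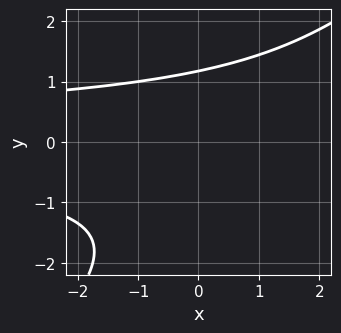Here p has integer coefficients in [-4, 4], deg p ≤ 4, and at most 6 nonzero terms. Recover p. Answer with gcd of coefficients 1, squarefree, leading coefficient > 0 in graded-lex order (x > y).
1. deg p = 3. No degree-2 curve has this shape.
2. Reading off the gridlines: it misses every integer gridline on the x-axis.
3. Assembling these constraints gives the stated polynomial.

x*y^2 - y^3 - y^2 + 3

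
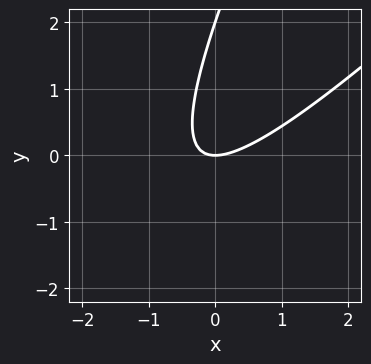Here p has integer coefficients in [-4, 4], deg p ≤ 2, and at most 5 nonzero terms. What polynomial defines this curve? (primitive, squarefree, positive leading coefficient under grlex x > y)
2*x^2 - 3*x*y + y^2 - 2*y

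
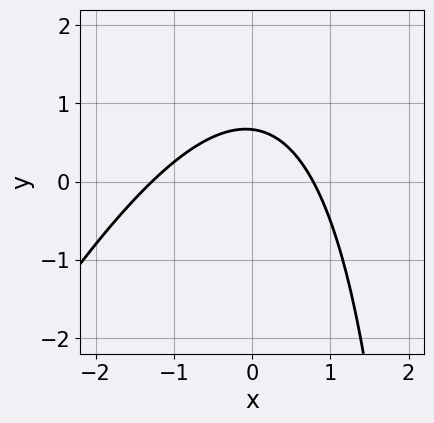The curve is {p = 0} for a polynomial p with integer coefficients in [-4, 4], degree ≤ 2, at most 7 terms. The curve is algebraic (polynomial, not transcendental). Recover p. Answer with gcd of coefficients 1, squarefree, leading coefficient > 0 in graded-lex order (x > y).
2*x^2 - x*y + x + 3*y - 2

1. The degree is 2 — the shape is more complex than any degree-1 curve.
2. Solving for integer coefficients yields p as stated.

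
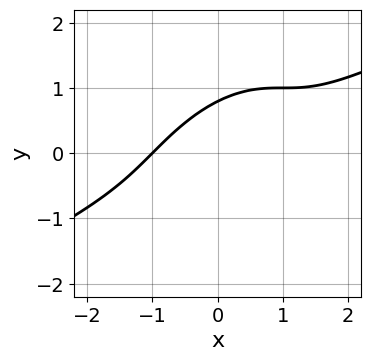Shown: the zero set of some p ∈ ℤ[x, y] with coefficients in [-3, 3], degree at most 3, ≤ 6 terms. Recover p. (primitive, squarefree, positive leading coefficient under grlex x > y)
x^3 - 3*x^2*y + 3*x*y^2 - 2*y^3 + 1

First, the degree is 3 — no degree-2 curve has this shape.
Next, reading off the gridlines: one x-axis crossing is at x = -1.
Finally, the integer polynomial consistent with all of this is the stated p.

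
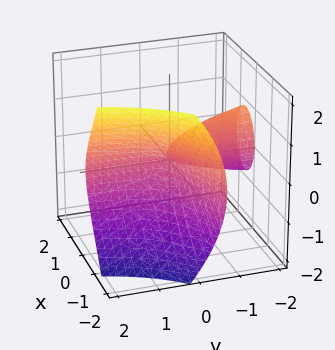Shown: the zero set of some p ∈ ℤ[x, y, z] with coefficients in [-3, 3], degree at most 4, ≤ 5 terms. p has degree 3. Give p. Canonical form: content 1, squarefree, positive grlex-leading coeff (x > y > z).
x^3 - 2*x^2*y + 3*x*y + 3*z^2

First, the picture has 2 separate pieces.
Then, deg p = 3.
Next, observable constraints: one z-axis crossing is at z = 0; the visible y-axis segment lies entirely on the surface.
Finally, fitting integer coefficients to these (and the overall shape) gives p.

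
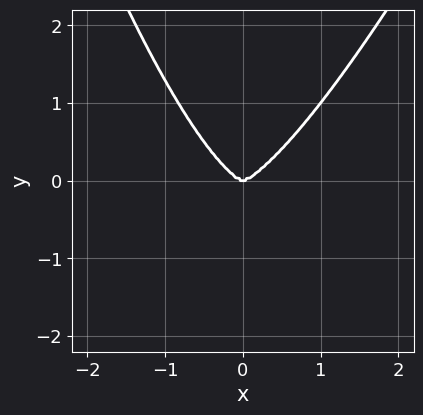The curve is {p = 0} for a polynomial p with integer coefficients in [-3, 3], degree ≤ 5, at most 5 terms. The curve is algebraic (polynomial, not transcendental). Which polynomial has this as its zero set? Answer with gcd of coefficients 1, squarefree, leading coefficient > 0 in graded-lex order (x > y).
3*x^4 - x^3*y - 2*y^3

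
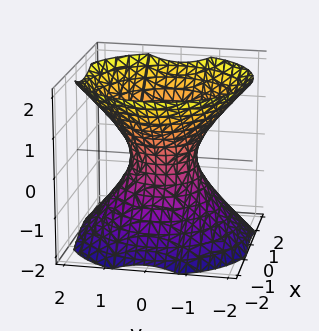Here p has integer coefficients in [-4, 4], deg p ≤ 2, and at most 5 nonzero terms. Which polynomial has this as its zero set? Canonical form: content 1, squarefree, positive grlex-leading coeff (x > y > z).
3*x^2 + 3*y^2 - 3*z^2 - 2

Degree: one connected sheet with a waist; a quadric, so deg p = 2.
Symmetry: the z-axis is an axis of rotation, so x and y enter only as x² + y²; mirror symmetry z ↦ −z ⇒ only even powers of z.
Observable constraints: it misses every integer gridline on the z-axis; a circular section at z = 0 has radius between 0 and 1.
Solving for integer coefficients yields p as stated.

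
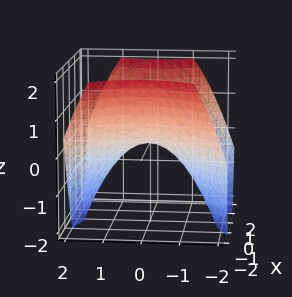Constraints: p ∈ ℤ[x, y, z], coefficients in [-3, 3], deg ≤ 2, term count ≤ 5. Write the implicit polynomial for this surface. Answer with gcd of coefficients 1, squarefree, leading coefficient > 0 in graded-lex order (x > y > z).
1. The degree is 2 — a hyperbolic paraboloid; a quadric.
2. Symmetries: it's symmetric under y → −y, forcing even powers of y; it's symmetric under x → −x, forcing even powers of x.
3. Reading off the gridlines: it crosses the x-axis at the gridline x = 0; one z-axis crossing is at z = 0; it meets the y-axis at y = 0 (among the integer gridlines).
4. Assembling these constraints gives the stated polynomial.

2*x^2 - 2*y^2 - 3*z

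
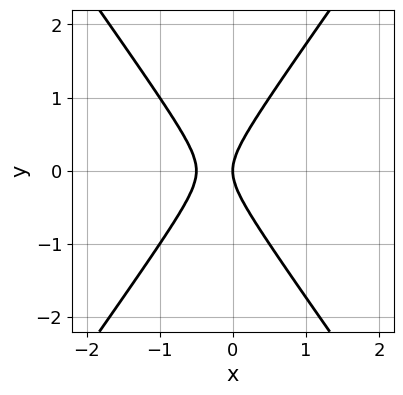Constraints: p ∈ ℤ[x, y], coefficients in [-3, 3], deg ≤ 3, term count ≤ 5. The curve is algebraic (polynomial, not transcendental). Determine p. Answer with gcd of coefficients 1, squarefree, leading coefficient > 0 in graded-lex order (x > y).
First, deg p = 2. The shape is more complex than any degree-1 curve.
Next, symmetries: the y ↦ −y reflection is a symmetry, so y appears only in even powers.
Then, checking where it meets the axes: one x-axis crossing is at x = 0; it meets the y-axis at y = 0 (among the integer gridlines).
Finally, assembling these constraints gives the stated polynomial.

2*x^2 - y^2 + x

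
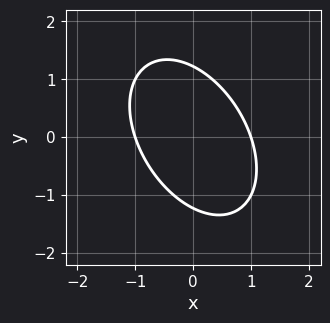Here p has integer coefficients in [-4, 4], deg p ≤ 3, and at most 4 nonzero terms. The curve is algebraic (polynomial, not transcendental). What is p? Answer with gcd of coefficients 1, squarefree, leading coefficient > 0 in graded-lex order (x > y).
3*x^2 + 2*x*y + 2*y^2 - 3

(a) The degree is 2 — the shape is more complex than any degree-1 curve.
(b) Observable constraints: the x-axis gridline crossings are at x ∈ {-1, 1}.
(c) Together with the visible shape, these determine p as stated.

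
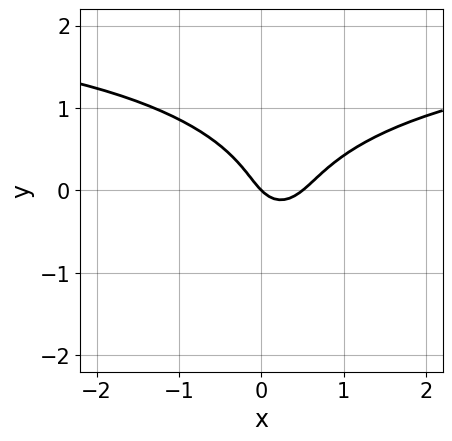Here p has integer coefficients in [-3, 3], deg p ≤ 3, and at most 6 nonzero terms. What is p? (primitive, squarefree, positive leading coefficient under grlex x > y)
Degree: the shape is more complex than any degree-2 curve, so deg p = 3.
Observable constraints: it crosses the x-axis at the gridline x = 0; it meets the y-axis at y = 0 (among the integer gridlines).
These observations pin down the coefficients.

x^2*y + 2*y^3 - 2*x^2 + x + y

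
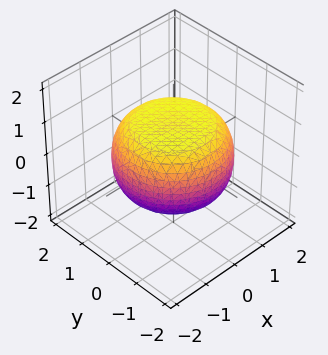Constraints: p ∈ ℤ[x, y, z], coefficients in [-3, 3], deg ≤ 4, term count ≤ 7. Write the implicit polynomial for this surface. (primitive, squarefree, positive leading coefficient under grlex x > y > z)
1. Degree: no degree-3 surface has this shape, so deg p = 4.
2. Symmetry: the surface is invariant under rotation about z: p = q(x² + y², z).
3. Checking where it meets the axes: a circular section at z = 1 has radius exactly 1; the z-axis gridline crossings are at z ∈ {-1, 1}.
4. Matching integer coefficients to the picture gives p.

x^4 + 2*x^2*y^2 + y^4 - x^2 - y^2 + 3*z^2 - 3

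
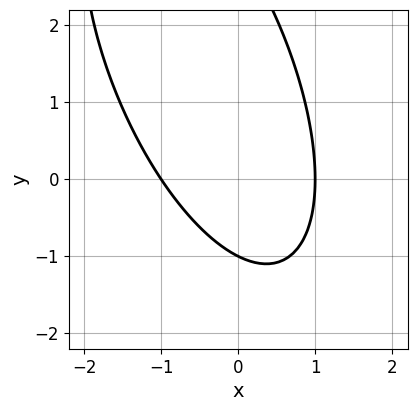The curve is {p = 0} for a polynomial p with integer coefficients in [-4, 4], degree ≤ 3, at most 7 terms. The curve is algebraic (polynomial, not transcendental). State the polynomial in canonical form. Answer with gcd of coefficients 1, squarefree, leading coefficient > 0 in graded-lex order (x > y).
The degree is 2 — no degree-1 curve has this shape.
Against the integer gridlines: one y-axis crossing is at y = -1; the x-axis gridline crossings are at x ∈ {-1, 1}.
Fitting integer coefficients to these (and the overall shape) gives p.

3*x^2 + 2*x*y + y^2 - 2*y - 3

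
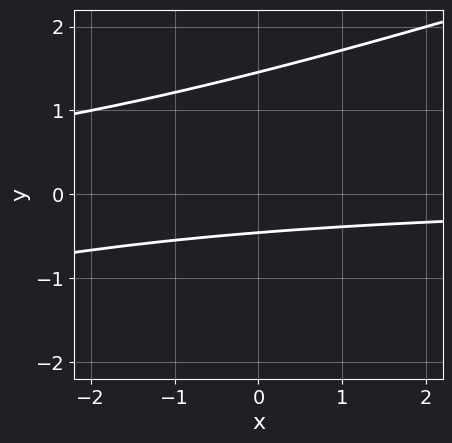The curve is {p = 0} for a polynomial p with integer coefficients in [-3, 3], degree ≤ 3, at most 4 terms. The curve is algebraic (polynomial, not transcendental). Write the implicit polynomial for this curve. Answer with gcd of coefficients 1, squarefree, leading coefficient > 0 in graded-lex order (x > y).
x*y - 3*y^2 + 3*y + 2

First, the degree is 2 — a generic line meets the curve in up to 2 points.
Next, checking where it meets the axes: the curve avoids every integer x-axis point in the box.
Finally, matching integer coefficients to the picture gives p.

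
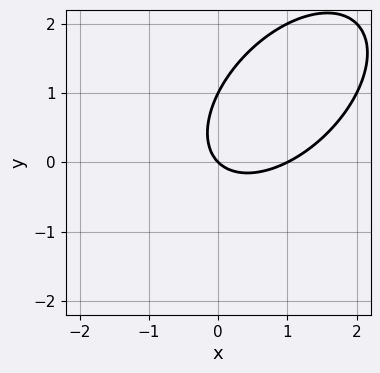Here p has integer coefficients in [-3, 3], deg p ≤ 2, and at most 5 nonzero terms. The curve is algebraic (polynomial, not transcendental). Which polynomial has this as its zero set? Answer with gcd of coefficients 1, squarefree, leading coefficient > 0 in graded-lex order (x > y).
x^2 - x*y + y^2 - x - y

First, degree: no degree-1 curve has this shape, so deg p = 2.
Next, from the axis intercepts and sections: among the integer gridlines, it crosses the x-axis at x ∈ {0, 1}; the y-axis gridline crossings are at y ∈ {0, 1}.
Finally, together with the visible shape, these determine p as stated.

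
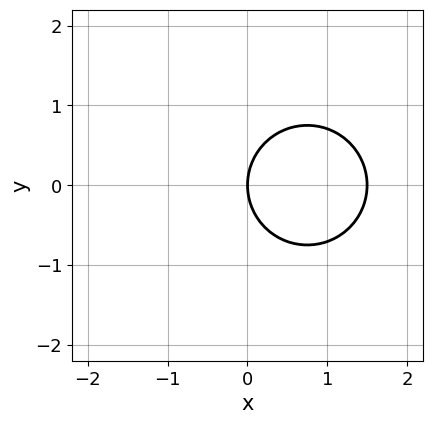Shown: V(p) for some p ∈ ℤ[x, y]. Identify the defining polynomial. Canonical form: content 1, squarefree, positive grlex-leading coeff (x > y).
First, deg p = 2. The shape is more complex than any degree-1 curve.
Then, symmetries: mirror symmetry y ↦ −y ⇒ only even powers of y.
Next, from the visible intercepts: it crosses the x-axis at the gridline x = 0; it crosses the y-axis at the gridline y = 0.
Finally, fitting integer coefficients to these (and the overall shape) gives p.

2*x^2 + 2*y^2 - 3*x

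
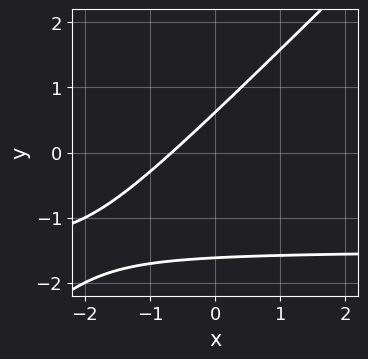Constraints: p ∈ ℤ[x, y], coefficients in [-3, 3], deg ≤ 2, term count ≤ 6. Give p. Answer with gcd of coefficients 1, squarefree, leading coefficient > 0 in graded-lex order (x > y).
2*x*y - 2*y^2 + 3*x - 2*y + 2

The degree is 2 — the shape is more complex than any degree-1 curve.
Solving for integer coefficients yields p as stated.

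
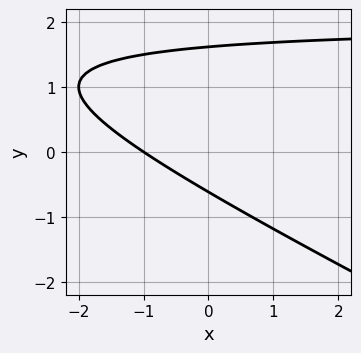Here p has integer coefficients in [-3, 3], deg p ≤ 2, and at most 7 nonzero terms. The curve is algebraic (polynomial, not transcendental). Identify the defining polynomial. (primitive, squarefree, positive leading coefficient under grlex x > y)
x*y + 2*y^2 - 2*x - 2*y - 2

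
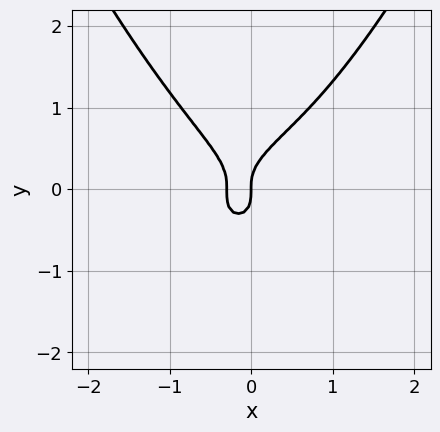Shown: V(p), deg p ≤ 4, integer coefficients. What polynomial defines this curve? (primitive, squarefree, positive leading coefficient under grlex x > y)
3*x^4 - 3*y^3 + 3*x^2 + x

(a) deg p = 4.
(b) Reading off the gridlines: it meets the y-axis at y = 0 (among the integer gridlines); it meets the x-axis at x = 0 (among the integer gridlines).
(c) The integer polynomial consistent with all of this is the stated p.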